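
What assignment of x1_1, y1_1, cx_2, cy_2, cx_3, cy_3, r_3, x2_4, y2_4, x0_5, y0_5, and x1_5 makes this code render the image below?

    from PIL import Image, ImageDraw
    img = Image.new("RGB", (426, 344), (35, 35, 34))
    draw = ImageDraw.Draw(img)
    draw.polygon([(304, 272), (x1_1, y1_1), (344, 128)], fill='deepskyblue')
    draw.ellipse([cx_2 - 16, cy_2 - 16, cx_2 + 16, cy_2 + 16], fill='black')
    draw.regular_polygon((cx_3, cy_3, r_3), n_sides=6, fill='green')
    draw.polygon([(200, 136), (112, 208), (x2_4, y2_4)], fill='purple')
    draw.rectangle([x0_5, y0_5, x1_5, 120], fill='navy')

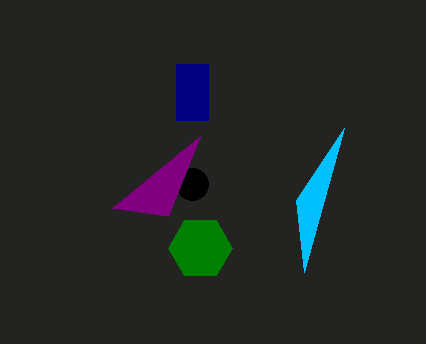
x1_1 = 296, y1_1 = 200, cx_2 = 192, cy_2 = 184, cx_3 = 200, cy_3 = 248, r_3 = 32, x2_4 = 168, y2_4 = 216, x0_5 = 176, y0_5 = 64, x1_5 = 208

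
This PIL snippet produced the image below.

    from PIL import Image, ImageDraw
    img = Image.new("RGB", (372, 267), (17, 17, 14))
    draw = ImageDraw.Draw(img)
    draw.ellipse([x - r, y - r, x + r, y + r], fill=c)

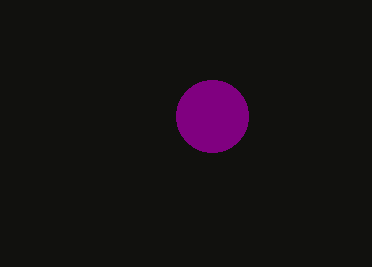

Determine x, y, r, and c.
x = 212; y = 116; r = 36; c = 'purple'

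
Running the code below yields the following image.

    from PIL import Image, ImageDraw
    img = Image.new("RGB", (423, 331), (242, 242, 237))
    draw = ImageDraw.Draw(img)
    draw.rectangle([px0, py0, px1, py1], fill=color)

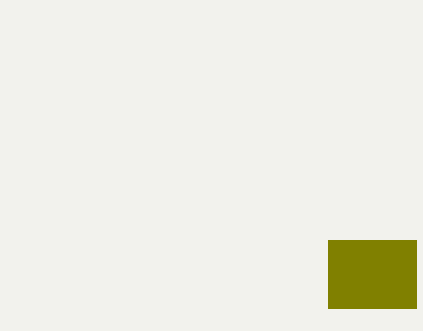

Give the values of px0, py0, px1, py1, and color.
px0 = 328; py0 = 240; px1 = 416; py1 = 308; color = 'olive'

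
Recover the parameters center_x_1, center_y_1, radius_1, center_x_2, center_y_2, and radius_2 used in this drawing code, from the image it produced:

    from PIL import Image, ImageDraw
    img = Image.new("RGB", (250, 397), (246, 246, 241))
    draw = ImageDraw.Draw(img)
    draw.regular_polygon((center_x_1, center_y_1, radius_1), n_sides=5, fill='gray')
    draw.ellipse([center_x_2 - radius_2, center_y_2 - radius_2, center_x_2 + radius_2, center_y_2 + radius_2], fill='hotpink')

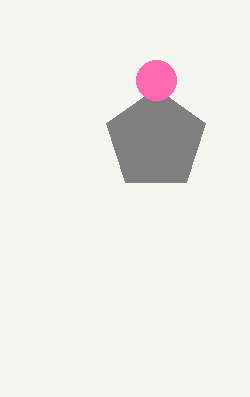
center_x_1 = 156; center_y_1 = 140; radius_1 = 52; center_x_2 = 156; center_y_2 = 80; radius_2 = 20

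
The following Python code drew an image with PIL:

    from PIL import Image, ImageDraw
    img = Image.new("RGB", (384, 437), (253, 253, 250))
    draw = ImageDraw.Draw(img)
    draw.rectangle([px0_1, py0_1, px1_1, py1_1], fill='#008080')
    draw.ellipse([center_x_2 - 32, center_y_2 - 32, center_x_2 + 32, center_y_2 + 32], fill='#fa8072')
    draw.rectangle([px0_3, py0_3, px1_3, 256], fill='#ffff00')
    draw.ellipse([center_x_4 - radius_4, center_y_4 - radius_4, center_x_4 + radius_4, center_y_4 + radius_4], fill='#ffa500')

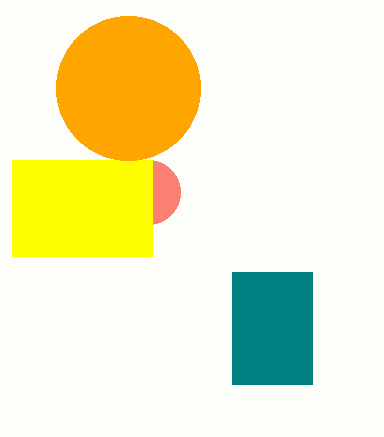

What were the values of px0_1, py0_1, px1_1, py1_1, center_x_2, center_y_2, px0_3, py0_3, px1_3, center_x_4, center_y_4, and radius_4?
px0_1 = 232, py0_1 = 272, px1_1 = 312, py1_1 = 384, center_x_2 = 148, center_y_2 = 192, px0_3 = 12, py0_3 = 160, px1_3 = 152, center_x_4 = 128, center_y_4 = 88, radius_4 = 72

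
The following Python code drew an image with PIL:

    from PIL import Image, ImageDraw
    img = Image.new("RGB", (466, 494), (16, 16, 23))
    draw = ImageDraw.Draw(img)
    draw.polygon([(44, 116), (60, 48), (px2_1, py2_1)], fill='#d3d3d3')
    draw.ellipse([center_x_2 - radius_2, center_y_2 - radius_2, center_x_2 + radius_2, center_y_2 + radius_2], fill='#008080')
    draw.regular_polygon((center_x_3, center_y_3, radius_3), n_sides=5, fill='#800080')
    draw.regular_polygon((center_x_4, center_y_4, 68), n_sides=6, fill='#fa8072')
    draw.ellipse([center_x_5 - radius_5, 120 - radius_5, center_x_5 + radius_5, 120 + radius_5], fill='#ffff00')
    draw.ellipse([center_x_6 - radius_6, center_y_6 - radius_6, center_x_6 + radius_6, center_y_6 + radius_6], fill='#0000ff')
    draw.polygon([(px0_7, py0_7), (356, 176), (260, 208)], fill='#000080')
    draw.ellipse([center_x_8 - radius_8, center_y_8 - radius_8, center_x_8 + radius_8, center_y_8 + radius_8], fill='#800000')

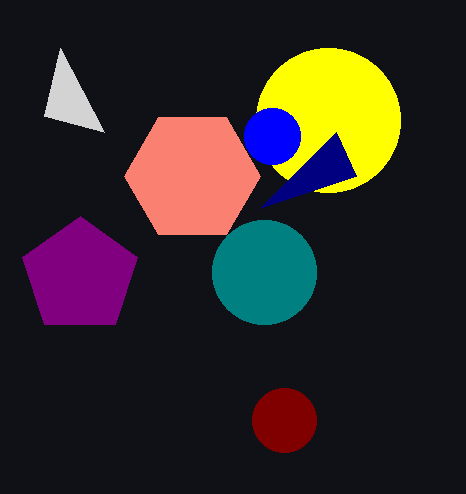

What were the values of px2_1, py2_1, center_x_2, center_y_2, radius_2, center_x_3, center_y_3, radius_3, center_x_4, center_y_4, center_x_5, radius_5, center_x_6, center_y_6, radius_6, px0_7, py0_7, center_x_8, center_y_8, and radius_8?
px2_1 = 104
py2_1 = 132
center_x_2 = 264
center_y_2 = 272
radius_2 = 52
center_x_3 = 80
center_y_3 = 276
radius_3 = 60
center_x_4 = 192
center_y_4 = 176
center_x_5 = 328
radius_5 = 72
center_x_6 = 272
center_y_6 = 136
radius_6 = 28
px0_7 = 336
py0_7 = 132
center_x_8 = 284
center_y_8 = 420
radius_8 = 32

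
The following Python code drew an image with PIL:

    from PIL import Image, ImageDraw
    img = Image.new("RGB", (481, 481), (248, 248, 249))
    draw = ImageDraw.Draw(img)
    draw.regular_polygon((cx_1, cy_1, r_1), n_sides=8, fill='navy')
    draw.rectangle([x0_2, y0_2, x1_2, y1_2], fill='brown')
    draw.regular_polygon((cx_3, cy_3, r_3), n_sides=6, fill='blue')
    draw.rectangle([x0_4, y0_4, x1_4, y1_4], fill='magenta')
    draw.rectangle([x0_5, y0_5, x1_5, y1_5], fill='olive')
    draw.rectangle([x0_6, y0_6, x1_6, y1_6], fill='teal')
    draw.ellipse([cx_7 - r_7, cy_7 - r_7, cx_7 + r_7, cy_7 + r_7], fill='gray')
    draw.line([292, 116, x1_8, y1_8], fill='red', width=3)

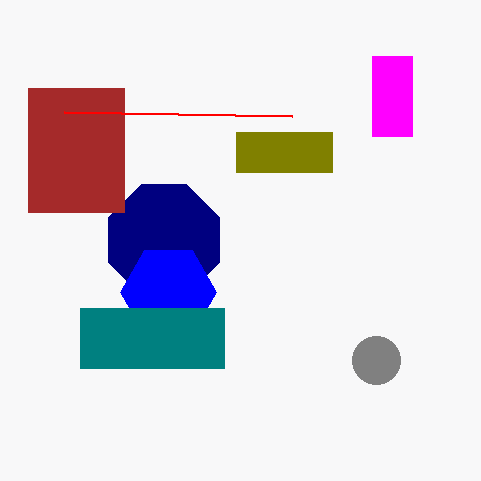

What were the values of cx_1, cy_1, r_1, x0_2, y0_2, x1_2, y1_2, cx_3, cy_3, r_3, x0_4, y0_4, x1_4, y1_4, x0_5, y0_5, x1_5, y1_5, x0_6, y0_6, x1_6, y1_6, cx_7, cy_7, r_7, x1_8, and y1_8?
cx_1 = 164
cy_1 = 240
r_1 = 60
x0_2 = 28
y0_2 = 88
x1_2 = 124
y1_2 = 212
cx_3 = 168
cy_3 = 292
r_3 = 48
x0_4 = 372
y0_4 = 56
x1_4 = 412
y1_4 = 136
x0_5 = 236
y0_5 = 132
x1_5 = 332
y1_5 = 172
x0_6 = 80
y0_6 = 308
x1_6 = 224
y1_6 = 368
cx_7 = 376
cy_7 = 360
r_7 = 24
x1_8 = 64
y1_8 = 112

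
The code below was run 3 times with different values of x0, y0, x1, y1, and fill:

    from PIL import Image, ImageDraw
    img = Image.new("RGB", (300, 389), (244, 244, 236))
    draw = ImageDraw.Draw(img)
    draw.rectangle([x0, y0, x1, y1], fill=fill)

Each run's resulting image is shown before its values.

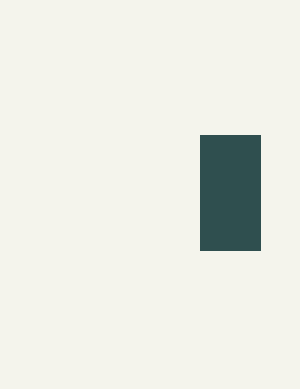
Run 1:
x0 = 200; y0 = 135; x1 = 260; y1 = 250; fill = 'darkslategray'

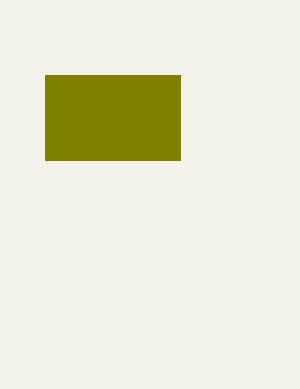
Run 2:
x0 = 45
y0 = 75
x1 = 180
y1 = 160
fill = 'olive'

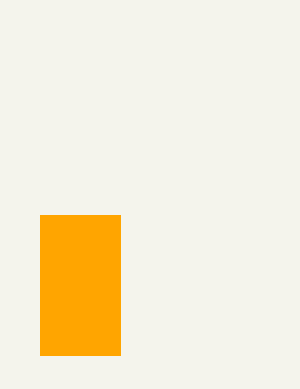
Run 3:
x0 = 40, y0 = 215, x1 = 120, y1 = 355, fill = 'orange'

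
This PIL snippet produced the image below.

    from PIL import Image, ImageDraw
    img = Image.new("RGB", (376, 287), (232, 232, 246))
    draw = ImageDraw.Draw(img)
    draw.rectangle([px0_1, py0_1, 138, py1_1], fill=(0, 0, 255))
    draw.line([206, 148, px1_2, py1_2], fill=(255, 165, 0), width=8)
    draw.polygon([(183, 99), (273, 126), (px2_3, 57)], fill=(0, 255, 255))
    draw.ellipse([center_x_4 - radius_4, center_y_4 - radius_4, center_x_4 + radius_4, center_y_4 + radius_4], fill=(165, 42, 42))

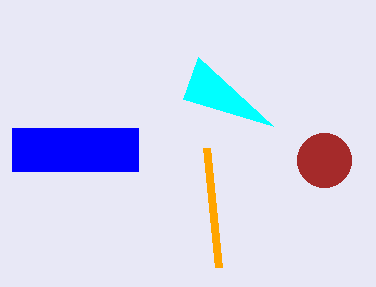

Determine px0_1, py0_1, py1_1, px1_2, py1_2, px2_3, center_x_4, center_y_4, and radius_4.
px0_1 = 12; py0_1 = 128; py1_1 = 171; px1_2 = 218; py1_2 = 267; px2_3 = 198; center_x_4 = 324; center_y_4 = 160; radius_4 = 27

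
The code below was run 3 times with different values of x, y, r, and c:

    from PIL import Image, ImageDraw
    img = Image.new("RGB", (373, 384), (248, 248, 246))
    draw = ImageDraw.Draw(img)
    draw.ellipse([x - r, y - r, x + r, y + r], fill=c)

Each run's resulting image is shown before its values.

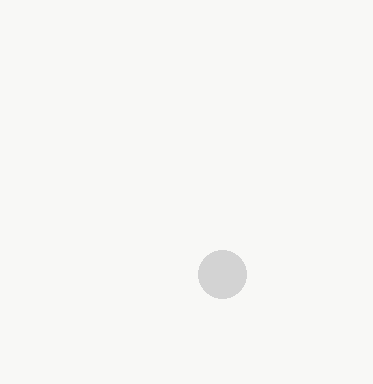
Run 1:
x = 222, y = 274, r = 24, c = 'lightgray'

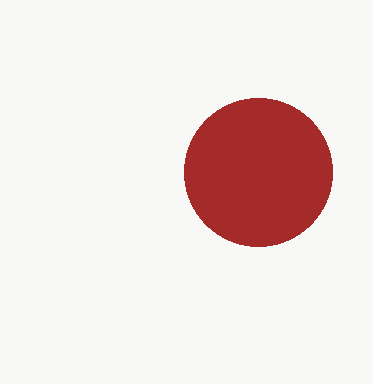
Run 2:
x = 258, y = 172, r = 74, c = 'brown'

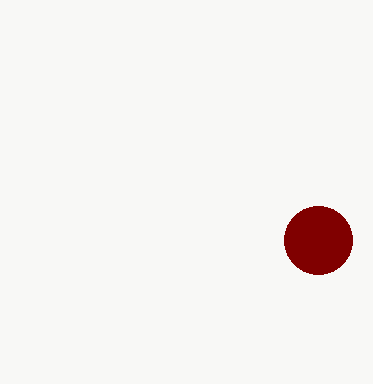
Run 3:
x = 318, y = 240, r = 34, c = 'maroon'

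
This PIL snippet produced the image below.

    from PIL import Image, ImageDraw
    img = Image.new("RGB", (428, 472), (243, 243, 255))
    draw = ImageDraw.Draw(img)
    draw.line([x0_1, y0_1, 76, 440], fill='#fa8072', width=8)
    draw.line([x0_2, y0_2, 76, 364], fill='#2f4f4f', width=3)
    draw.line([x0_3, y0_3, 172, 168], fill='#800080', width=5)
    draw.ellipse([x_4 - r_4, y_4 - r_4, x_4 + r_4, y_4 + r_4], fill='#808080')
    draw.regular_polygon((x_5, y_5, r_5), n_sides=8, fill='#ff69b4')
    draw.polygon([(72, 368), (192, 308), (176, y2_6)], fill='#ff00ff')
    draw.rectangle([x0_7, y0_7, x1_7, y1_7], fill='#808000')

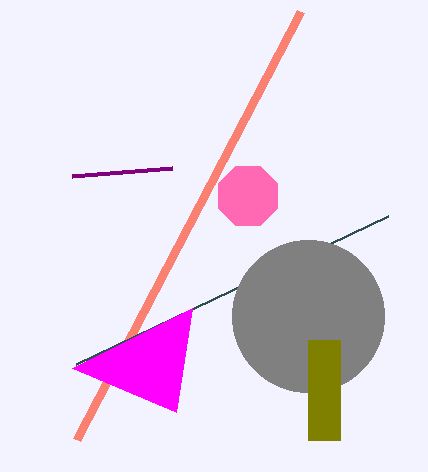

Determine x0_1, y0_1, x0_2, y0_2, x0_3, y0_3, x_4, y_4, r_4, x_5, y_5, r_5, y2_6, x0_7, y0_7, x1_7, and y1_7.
x0_1 = 300, y0_1 = 12, x0_2 = 388, y0_2 = 216, x0_3 = 72, y0_3 = 176, x_4 = 308, y_4 = 316, r_4 = 76, x_5 = 248, y_5 = 196, r_5 = 32, y2_6 = 412, x0_7 = 308, y0_7 = 340, x1_7 = 340, y1_7 = 440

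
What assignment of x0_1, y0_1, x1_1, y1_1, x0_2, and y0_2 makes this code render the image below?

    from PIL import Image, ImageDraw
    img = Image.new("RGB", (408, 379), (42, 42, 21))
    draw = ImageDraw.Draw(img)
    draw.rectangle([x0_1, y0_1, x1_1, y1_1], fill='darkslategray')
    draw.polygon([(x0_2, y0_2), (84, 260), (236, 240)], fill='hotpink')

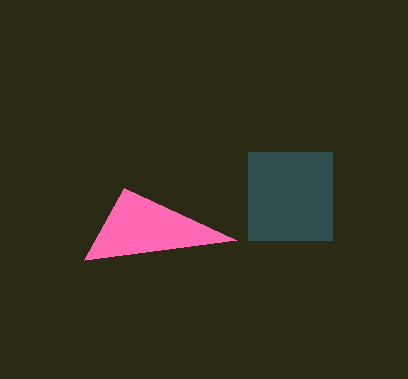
x0_1 = 248, y0_1 = 152, x1_1 = 332, y1_1 = 240, x0_2 = 124, y0_2 = 188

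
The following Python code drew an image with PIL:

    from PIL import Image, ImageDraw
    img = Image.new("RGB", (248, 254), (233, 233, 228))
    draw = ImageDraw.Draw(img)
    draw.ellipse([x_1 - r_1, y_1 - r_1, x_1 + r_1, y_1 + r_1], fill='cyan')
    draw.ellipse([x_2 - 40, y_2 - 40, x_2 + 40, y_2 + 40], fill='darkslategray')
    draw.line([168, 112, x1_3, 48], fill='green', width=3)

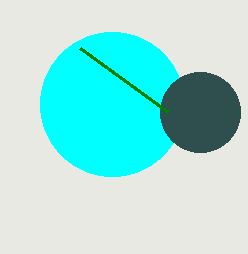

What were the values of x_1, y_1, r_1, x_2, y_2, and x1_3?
x_1 = 112; y_1 = 104; r_1 = 72; x_2 = 200; y_2 = 112; x1_3 = 80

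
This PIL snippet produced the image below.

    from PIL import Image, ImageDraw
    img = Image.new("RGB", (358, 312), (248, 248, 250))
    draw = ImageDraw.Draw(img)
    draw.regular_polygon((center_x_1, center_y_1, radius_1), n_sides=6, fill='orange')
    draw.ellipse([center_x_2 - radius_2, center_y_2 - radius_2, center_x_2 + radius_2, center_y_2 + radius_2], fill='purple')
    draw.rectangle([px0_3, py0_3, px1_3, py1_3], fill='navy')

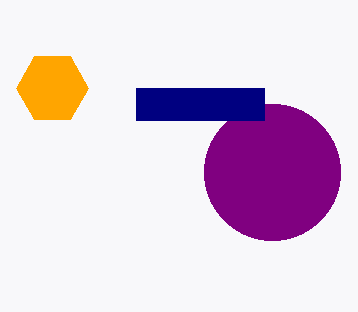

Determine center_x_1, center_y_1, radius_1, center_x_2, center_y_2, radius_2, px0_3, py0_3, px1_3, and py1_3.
center_x_1 = 52
center_y_1 = 88
radius_1 = 36
center_x_2 = 272
center_y_2 = 172
radius_2 = 68
px0_3 = 136
py0_3 = 88
px1_3 = 264
py1_3 = 120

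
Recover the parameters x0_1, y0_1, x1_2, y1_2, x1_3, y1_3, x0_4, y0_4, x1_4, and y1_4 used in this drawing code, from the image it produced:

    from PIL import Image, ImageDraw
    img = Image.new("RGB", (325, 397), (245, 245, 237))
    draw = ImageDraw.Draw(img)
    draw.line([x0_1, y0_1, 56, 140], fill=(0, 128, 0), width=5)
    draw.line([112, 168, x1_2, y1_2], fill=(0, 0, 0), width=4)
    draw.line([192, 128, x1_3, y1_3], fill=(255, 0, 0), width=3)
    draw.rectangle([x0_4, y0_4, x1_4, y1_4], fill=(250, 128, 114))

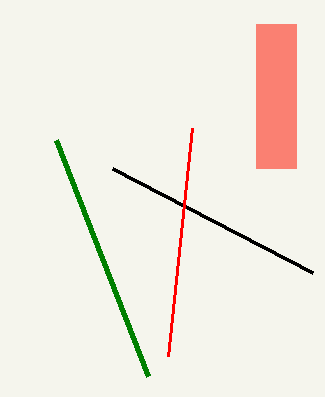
x0_1 = 148
y0_1 = 376
x1_2 = 312
y1_2 = 272
x1_3 = 168
y1_3 = 356
x0_4 = 256
y0_4 = 24
x1_4 = 296
y1_4 = 168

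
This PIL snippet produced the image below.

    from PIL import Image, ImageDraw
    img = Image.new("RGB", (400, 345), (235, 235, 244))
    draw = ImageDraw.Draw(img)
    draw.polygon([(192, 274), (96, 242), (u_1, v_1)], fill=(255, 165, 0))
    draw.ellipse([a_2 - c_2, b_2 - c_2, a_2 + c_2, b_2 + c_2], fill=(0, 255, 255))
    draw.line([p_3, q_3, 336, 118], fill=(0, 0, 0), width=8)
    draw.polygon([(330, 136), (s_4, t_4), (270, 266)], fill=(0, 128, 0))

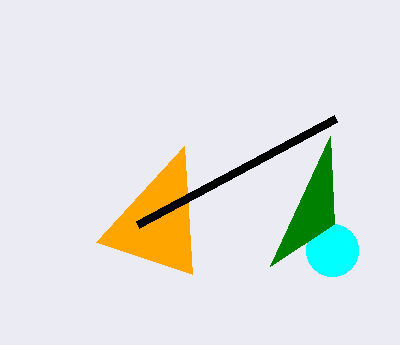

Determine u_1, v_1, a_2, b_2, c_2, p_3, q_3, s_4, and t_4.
u_1 = 184
v_1 = 146
a_2 = 332
b_2 = 250
c_2 = 26
p_3 = 138
q_3 = 224
s_4 = 334
t_4 = 224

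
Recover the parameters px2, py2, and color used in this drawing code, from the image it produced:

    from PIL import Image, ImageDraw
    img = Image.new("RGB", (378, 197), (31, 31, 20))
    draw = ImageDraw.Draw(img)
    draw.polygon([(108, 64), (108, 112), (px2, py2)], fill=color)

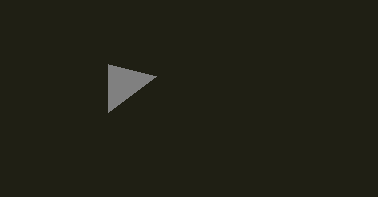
px2 = 156, py2 = 76, color = 'gray'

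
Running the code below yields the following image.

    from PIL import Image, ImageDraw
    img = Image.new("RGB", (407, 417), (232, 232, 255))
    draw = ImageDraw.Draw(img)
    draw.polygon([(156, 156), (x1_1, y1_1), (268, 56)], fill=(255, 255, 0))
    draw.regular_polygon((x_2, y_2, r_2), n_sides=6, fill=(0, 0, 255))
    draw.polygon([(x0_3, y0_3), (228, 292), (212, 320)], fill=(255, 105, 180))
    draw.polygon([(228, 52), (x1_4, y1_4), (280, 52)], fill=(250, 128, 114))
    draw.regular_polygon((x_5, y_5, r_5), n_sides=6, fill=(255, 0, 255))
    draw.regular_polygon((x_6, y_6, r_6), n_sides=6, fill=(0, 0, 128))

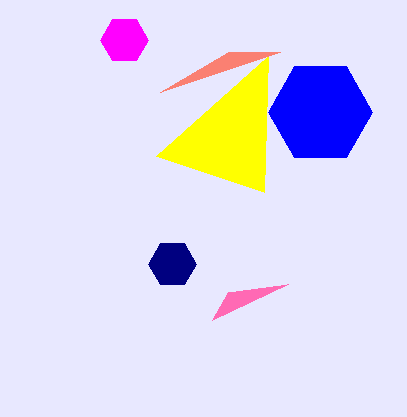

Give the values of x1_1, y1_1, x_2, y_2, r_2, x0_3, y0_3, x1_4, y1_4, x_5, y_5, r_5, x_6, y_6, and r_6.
x1_1 = 264; y1_1 = 192; x_2 = 320; y_2 = 112; r_2 = 52; x0_3 = 288; y0_3 = 284; x1_4 = 160; y1_4 = 92; x_5 = 124; y_5 = 40; r_5 = 24; x_6 = 172; y_6 = 264; r_6 = 24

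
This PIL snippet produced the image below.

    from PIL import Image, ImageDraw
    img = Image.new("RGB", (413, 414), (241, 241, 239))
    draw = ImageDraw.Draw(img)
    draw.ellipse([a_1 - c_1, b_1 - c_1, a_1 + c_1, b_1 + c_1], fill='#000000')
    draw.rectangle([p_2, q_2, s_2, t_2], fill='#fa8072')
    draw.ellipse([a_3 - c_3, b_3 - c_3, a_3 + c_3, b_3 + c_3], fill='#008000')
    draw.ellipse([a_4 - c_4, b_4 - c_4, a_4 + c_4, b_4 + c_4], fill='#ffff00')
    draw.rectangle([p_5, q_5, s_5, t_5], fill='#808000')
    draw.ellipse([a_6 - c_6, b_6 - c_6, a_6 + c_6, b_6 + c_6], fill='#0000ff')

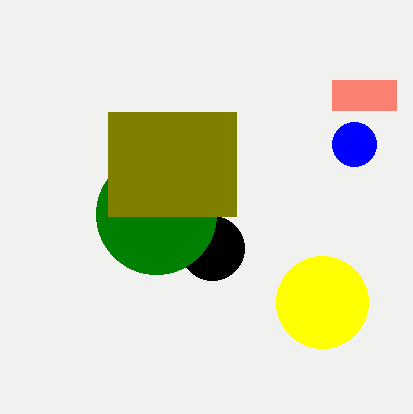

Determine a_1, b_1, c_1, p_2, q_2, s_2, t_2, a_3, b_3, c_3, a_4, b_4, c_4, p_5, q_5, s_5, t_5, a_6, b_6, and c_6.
a_1 = 212; b_1 = 248; c_1 = 32; p_2 = 332; q_2 = 80; s_2 = 396; t_2 = 110; a_3 = 156; b_3 = 214; c_3 = 60; a_4 = 322; b_4 = 302; c_4 = 46; p_5 = 108; q_5 = 112; s_5 = 236; t_5 = 216; a_6 = 354; b_6 = 144; c_6 = 22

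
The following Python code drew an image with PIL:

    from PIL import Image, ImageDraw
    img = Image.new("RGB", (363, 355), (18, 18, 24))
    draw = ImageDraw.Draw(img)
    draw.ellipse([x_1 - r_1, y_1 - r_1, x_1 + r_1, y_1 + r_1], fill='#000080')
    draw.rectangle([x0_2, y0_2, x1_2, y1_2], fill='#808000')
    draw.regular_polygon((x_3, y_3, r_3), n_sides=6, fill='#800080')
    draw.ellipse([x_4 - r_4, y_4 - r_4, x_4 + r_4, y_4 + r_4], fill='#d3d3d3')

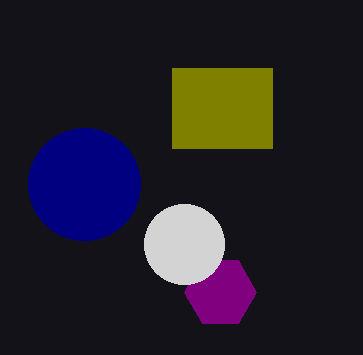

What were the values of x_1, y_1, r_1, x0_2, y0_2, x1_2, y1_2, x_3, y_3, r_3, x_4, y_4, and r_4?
x_1 = 84; y_1 = 184; r_1 = 56; x0_2 = 172; y0_2 = 68; x1_2 = 272; y1_2 = 148; x_3 = 220; y_3 = 292; r_3 = 36; x_4 = 184; y_4 = 244; r_4 = 40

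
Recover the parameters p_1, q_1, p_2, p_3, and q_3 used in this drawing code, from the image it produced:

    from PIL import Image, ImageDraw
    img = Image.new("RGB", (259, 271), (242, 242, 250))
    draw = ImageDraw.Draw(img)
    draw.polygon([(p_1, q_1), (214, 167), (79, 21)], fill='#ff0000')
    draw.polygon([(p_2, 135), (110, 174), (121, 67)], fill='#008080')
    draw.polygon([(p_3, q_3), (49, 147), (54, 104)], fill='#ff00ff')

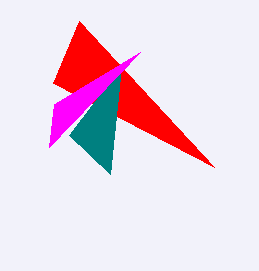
p_1 = 53, q_1 = 83, p_2 = 69, p_3 = 140, q_3 = 52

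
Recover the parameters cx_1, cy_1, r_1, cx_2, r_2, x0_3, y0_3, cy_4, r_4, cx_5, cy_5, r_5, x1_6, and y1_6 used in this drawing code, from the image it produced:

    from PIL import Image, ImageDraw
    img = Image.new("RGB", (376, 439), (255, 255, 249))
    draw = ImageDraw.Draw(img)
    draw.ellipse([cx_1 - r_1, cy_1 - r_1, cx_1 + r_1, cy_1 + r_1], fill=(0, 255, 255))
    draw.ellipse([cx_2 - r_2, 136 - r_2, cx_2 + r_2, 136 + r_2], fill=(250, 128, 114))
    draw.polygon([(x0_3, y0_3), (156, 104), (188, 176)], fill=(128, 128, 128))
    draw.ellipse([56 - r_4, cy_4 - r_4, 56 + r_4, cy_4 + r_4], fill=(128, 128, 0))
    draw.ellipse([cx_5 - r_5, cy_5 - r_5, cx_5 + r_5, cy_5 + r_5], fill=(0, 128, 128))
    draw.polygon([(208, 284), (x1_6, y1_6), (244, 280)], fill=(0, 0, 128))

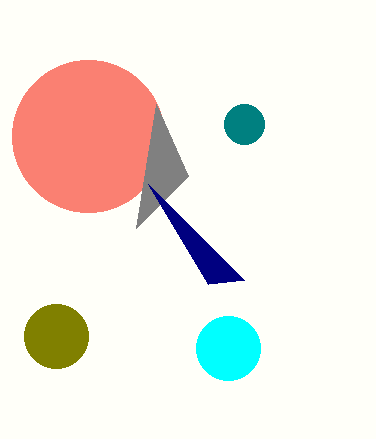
cx_1 = 228, cy_1 = 348, r_1 = 32, cx_2 = 88, r_2 = 76, x0_3 = 136, y0_3 = 228, cy_4 = 336, r_4 = 32, cx_5 = 244, cy_5 = 124, r_5 = 20, x1_6 = 148, y1_6 = 184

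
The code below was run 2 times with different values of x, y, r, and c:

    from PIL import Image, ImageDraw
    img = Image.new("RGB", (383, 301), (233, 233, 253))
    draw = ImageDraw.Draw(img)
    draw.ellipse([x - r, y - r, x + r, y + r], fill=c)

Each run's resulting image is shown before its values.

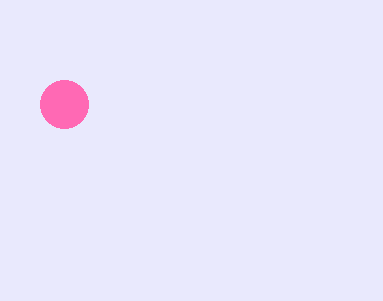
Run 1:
x = 64
y = 104
r = 24
c = 'hotpink'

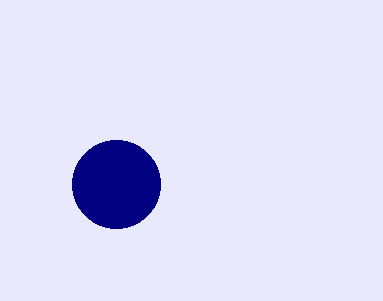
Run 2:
x = 116; y = 184; r = 44; c = 'navy'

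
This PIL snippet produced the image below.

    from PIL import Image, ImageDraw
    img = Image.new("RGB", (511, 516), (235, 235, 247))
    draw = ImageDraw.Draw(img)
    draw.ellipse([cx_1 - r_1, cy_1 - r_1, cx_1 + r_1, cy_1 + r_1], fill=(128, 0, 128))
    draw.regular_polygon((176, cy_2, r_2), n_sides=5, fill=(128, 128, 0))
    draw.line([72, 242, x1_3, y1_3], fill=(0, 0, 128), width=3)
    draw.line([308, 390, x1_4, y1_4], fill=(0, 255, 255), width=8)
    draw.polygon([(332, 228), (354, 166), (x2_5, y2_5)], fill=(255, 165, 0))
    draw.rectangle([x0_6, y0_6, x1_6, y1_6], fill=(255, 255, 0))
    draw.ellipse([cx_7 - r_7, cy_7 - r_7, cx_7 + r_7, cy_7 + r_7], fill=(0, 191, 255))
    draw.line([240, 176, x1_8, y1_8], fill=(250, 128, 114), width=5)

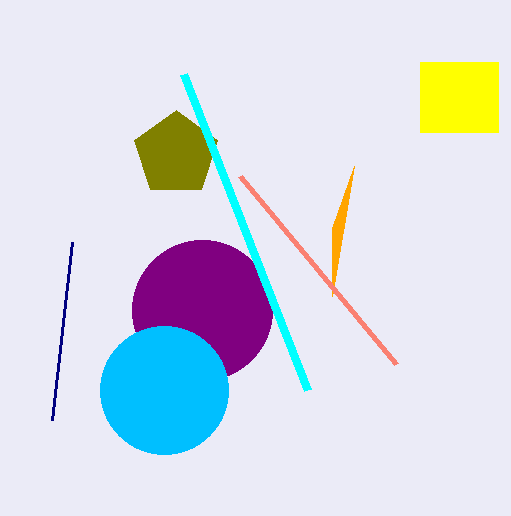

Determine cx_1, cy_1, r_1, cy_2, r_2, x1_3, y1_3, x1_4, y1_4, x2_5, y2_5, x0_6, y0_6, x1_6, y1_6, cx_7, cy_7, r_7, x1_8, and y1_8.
cx_1 = 202; cy_1 = 310; r_1 = 70; cy_2 = 154; r_2 = 44; x1_3 = 52; y1_3 = 420; x1_4 = 184; y1_4 = 74; x2_5 = 332; y2_5 = 296; x0_6 = 420; y0_6 = 62; x1_6 = 498; y1_6 = 132; cx_7 = 164; cy_7 = 390; r_7 = 64; x1_8 = 396; y1_8 = 364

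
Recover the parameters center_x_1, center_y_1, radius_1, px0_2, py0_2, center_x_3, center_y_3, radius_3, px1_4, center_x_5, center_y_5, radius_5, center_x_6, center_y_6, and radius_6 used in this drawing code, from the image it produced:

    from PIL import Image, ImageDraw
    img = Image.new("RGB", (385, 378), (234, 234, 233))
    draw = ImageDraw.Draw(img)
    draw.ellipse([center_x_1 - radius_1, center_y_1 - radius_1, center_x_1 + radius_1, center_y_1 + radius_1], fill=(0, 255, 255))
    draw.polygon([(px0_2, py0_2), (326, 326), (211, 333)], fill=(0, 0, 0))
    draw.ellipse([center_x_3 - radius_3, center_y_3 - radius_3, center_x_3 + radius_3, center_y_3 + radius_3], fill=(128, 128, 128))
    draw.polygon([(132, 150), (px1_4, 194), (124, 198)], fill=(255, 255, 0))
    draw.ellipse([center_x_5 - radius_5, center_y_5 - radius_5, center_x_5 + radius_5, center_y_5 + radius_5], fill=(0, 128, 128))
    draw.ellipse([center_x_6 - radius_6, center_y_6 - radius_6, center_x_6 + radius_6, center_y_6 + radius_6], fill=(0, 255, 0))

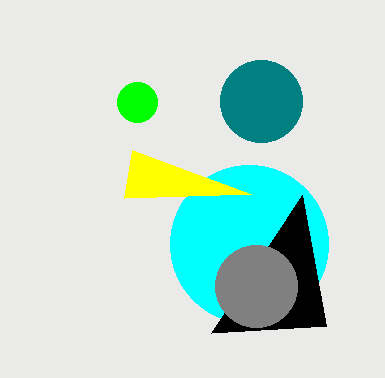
center_x_1 = 249, center_y_1 = 244, radius_1 = 79, px0_2 = 302, py0_2 = 195, center_x_3 = 256, center_y_3 = 286, radius_3 = 41, px1_4 = 251, center_x_5 = 261, center_y_5 = 101, radius_5 = 41, center_x_6 = 137, center_y_6 = 102, radius_6 = 20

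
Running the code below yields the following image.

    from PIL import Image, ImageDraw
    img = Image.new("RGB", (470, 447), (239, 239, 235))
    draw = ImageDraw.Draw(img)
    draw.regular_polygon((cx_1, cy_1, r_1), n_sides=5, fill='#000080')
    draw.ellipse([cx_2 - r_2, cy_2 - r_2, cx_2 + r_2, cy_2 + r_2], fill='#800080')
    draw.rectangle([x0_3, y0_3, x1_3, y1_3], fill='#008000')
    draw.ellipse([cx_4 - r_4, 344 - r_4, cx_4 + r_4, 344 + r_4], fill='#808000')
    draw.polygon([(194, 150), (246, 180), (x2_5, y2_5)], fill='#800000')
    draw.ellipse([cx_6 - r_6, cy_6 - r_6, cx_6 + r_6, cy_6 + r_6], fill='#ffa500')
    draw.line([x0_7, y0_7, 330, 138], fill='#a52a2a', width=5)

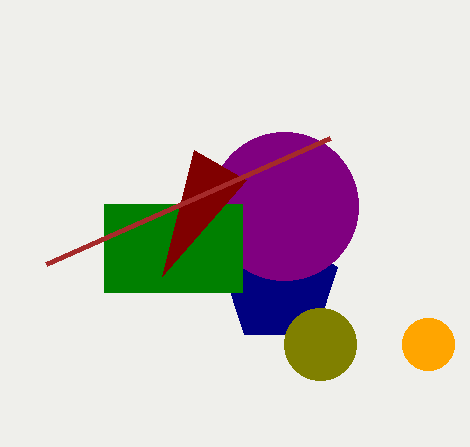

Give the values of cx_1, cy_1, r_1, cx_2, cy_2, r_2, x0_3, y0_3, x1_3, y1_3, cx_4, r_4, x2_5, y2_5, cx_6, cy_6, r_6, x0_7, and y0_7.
cx_1 = 280
cy_1 = 286
r_1 = 60
cx_2 = 284
cy_2 = 206
r_2 = 74
x0_3 = 104
y0_3 = 204
x1_3 = 242
y1_3 = 292
cx_4 = 320
r_4 = 36
x2_5 = 162
y2_5 = 276
cx_6 = 428
cy_6 = 344
r_6 = 26
x0_7 = 46
y0_7 = 264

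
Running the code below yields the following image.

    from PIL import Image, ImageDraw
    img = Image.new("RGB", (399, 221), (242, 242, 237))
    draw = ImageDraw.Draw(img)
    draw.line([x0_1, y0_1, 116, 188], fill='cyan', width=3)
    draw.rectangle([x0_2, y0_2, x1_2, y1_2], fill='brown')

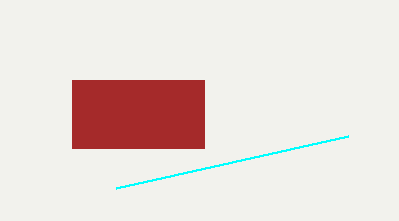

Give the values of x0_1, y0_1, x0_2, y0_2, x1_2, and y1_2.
x0_1 = 348; y0_1 = 136; x0_2 = 72; y0_2 = 80; x1_2 = 204; y1_2 = 148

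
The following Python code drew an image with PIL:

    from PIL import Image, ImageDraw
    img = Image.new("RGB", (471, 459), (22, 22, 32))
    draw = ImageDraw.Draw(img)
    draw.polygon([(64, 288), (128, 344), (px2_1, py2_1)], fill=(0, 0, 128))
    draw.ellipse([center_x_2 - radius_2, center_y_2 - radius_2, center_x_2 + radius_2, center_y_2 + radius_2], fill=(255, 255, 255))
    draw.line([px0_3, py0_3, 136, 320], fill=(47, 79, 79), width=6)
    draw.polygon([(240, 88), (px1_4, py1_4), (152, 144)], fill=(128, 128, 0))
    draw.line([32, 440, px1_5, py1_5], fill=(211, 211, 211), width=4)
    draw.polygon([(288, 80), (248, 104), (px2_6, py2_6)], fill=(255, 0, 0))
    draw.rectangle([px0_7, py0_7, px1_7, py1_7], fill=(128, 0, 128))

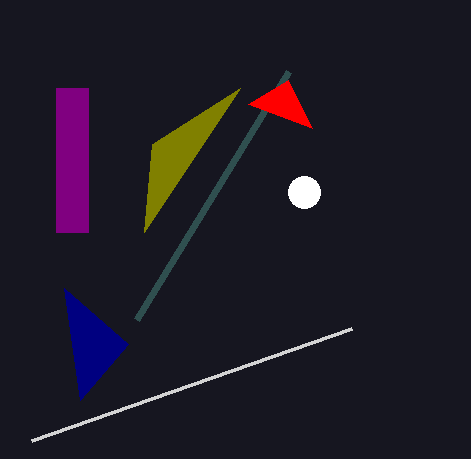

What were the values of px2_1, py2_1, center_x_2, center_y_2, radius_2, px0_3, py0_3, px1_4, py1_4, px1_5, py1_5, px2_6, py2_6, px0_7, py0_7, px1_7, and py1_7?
px2_1 = 80
py2_1 = 400
center_x_2 = 304
center_y_2 = 192
radius_2 = 16
px0_3 = 288
py0_3 = 72
px1_4 = 144
py1_4 = 232
px1_5 = 352
py1_5 = 328
px2_6 = 312
py2_6 = 128
px0_7 = 56
py0_7 = 88
px1_7 = 88
py1_7 = 232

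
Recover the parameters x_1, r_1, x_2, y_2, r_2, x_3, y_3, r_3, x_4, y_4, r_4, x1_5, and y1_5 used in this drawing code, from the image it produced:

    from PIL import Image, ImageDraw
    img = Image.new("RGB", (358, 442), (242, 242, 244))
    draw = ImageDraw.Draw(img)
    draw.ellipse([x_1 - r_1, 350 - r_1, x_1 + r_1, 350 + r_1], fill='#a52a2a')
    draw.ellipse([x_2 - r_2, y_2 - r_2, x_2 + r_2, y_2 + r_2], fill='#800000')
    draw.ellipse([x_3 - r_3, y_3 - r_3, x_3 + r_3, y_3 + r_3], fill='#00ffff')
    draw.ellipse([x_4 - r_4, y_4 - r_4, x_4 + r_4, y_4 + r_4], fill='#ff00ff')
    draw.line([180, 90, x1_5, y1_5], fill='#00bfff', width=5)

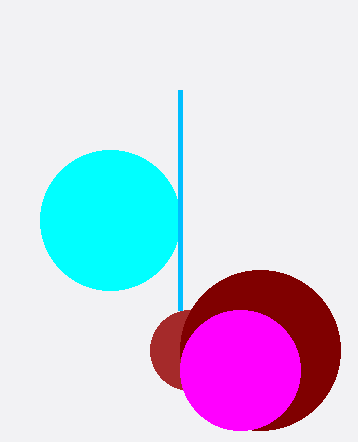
x_1 = 190, r_1 = 40, x_2 = 260, y_2 = 350, r_2 = 80, x_3 = 110, y_3 = 220, r_3 = 70, x_4 = 240, y_4 = 370, r_4 = 60, x1_5 = 180, y1_5 = 310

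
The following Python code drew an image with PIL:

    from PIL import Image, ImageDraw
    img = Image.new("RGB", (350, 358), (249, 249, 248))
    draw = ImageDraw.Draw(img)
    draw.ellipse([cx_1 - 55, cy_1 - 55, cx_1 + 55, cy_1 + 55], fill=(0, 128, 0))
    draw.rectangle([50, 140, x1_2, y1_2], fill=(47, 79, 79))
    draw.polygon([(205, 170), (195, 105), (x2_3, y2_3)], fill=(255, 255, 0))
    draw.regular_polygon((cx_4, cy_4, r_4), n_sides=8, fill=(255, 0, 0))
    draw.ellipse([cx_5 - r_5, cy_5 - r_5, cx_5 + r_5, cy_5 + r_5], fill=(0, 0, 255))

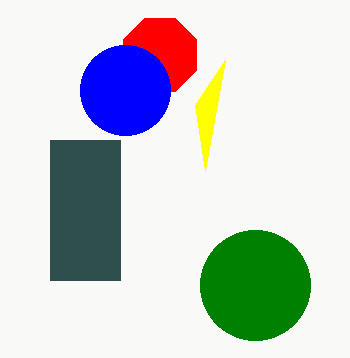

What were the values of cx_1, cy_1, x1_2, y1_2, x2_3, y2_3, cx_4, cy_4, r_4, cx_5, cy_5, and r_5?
cx_1 = 255; cy_1 = 285; x1_2 = 120; y1_2 = 280; x2_3 = 225; y2_3 = 60; cx_4 = 160; cy_4 = 55; r_4 = 40; cx_5 = 125; cy_5 = 90; r_5 = 45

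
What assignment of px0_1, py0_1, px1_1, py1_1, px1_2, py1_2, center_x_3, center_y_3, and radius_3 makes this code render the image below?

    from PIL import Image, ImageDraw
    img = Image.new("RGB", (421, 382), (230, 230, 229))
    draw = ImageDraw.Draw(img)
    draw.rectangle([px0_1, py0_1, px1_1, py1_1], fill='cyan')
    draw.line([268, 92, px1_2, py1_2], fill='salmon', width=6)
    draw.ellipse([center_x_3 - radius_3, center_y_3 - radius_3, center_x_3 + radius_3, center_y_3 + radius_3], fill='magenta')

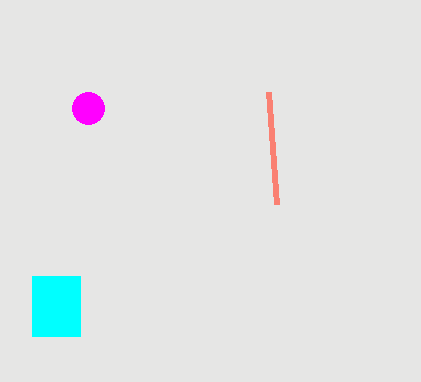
px0_1 = 32
py0_1 = 276
px1_1 = 80
py1_1 = 336
px1_2 = 276
py1_2 = 204
center_x_3 = 88
center_y_3 = 108
radius_3 = 16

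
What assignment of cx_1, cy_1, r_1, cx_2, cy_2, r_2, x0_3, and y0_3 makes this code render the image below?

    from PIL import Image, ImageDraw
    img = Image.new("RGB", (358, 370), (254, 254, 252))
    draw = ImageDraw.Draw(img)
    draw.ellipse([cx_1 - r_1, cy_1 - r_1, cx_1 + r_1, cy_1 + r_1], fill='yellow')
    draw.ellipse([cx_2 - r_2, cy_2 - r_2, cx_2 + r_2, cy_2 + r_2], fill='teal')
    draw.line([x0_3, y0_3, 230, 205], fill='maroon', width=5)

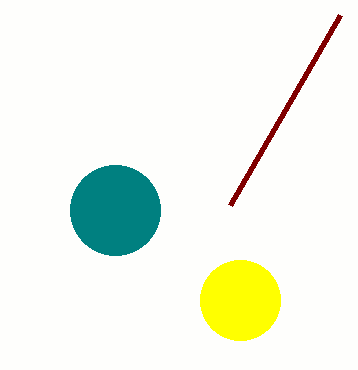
cx_1 = 240; cy_1 = 300; r_1 = 40; cx_2 = 115; cy_2 = 210; r_2 = 45; x0_3 = 340; y0_3 = 15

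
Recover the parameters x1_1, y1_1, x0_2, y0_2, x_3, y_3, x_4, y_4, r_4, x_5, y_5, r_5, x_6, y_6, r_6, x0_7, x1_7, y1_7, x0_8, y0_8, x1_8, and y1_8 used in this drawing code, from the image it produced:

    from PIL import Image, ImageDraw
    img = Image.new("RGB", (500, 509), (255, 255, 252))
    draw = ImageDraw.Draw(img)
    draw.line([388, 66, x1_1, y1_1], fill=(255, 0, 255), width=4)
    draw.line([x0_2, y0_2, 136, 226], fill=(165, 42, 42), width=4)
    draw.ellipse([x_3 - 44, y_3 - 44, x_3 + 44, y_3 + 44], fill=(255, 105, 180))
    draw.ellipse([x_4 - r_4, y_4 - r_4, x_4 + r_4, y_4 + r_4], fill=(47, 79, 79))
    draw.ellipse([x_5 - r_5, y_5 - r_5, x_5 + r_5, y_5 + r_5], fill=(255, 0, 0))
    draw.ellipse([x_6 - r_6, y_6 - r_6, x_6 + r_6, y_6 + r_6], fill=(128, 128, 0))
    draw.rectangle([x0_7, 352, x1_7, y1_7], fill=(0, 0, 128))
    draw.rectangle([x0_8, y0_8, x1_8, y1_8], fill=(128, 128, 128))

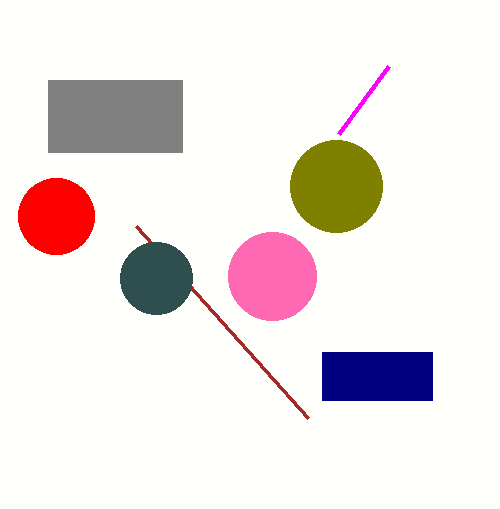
x1_1 = 338; y1_1 = 134; x0_2 = 308; y0_2 = 418; x_3 = 272; y_3 = 276; x_4 = 156; y_4 = 278; r_4 = 36; x_5 = 56; y_5 = 216; r_5 = 38; x_6 = 336; y_6 = 186; r_6 = 46; x0_7 = 322; x1_7 = 432; y1_7 = 400; x0_8 = 48; y0_8 = 80; x1_8 = 182; y1_8 = 152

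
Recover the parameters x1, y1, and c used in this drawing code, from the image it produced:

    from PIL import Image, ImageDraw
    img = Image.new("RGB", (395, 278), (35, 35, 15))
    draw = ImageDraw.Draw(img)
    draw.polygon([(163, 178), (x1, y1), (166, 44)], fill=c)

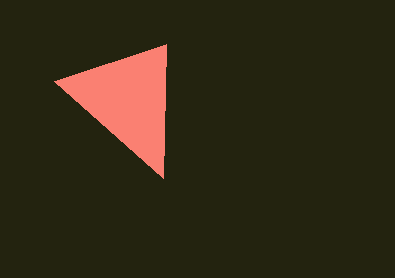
x1 = 54; y1 = 81; c = 'salmon'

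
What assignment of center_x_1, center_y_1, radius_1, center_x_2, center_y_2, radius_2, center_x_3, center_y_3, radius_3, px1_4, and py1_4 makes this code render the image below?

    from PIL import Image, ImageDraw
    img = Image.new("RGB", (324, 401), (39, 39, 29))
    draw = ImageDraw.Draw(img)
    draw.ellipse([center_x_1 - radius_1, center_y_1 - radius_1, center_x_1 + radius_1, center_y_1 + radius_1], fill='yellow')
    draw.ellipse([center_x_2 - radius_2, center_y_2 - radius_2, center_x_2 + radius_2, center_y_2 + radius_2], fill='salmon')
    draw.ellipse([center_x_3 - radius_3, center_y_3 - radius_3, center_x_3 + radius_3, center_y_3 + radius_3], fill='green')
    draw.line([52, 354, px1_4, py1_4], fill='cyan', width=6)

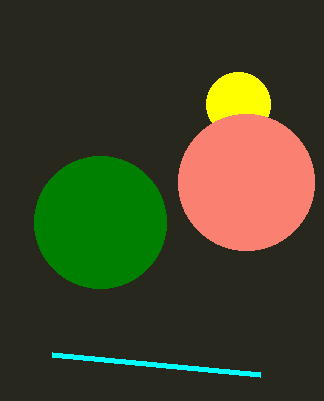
center_x_1 = 238
center_y_1 = 104
radius_1 = 32
center_x_2 = 246
center_y_2 = 182
radius_2 = 68
center_x_3 = 100
center_y_3 = 222
radius_3 = 66
px1_4 = 260
py1_4 = 374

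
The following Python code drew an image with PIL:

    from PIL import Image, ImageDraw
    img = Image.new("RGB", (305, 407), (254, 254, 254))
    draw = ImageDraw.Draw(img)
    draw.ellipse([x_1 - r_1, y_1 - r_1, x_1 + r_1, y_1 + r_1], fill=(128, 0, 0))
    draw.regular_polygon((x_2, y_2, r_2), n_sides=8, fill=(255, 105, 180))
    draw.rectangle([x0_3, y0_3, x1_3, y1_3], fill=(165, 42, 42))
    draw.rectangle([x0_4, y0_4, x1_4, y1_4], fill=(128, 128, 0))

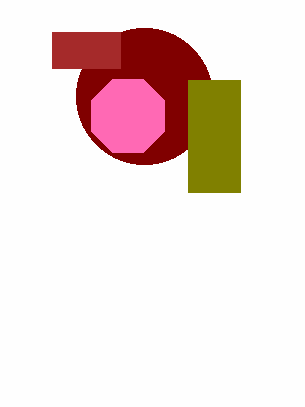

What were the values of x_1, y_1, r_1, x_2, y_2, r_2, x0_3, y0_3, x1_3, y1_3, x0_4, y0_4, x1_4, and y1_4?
x_1 = 144; y_1 = 96; r_1 = 68; x_2 = 128; y_2 = 116; r_2 = 40; x0_3 = 52; y0_3 = 32; x1_3 = 120; y1_3 = 68; x0_4 = 188; y0_4 = 80; x1_4 = 240; y1_4 = 192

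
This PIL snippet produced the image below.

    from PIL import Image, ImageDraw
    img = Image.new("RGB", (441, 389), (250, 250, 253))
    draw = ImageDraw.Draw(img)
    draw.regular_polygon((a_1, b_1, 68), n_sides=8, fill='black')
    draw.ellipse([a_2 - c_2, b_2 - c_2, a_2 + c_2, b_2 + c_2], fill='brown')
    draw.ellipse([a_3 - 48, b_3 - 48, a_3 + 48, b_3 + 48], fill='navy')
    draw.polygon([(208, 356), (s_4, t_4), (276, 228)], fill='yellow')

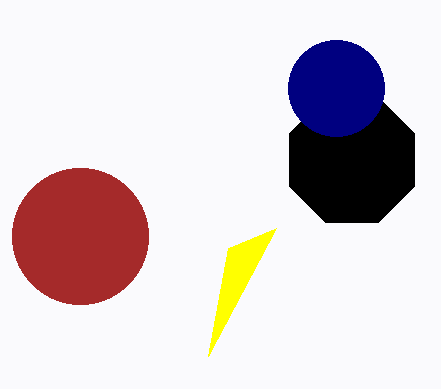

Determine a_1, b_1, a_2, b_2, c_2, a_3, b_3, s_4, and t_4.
a_1 = 352; b_1 = 160; a_2 = 80; b_2 = 236; c_2 = 68; a_3 = 336; b_3 = 88; s_4 = 228; t_4 = 248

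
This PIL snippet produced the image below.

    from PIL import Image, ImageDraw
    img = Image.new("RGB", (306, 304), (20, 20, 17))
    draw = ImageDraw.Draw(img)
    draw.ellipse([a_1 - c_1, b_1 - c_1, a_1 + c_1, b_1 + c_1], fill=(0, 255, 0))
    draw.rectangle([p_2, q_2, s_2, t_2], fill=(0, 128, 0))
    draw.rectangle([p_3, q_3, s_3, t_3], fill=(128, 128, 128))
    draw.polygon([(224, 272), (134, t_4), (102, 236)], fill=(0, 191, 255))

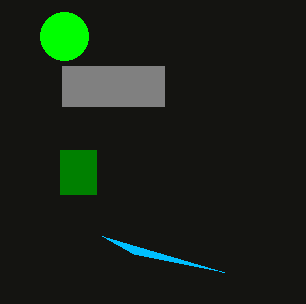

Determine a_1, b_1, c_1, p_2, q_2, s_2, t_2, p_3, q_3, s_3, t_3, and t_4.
a_1 = 64
b_1 = 36
c_1 = 24
p_2 = 60
q_2 = 150
s_2 = 96
t_2 = 194
p_3 = 62
q_3 = 66
s_3 = 164
t_3 = 106
t_4 = 254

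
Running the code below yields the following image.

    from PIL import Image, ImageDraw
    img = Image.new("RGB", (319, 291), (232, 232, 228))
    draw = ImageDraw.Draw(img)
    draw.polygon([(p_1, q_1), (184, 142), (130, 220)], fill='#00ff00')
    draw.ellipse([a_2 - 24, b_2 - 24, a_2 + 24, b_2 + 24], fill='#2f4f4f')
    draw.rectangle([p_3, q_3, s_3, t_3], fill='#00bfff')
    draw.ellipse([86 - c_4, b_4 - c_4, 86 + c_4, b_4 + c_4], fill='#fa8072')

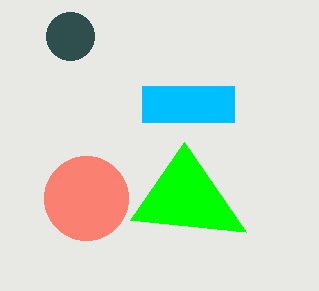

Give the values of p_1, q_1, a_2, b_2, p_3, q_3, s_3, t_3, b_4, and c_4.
p_1 = 246; q_1 = 232; a_2 = 70; b_2 = 36; p_3 = 142; q_3 = 86; s_3 = 234; t_3 = 122; b_4 = 198; c_4 = 42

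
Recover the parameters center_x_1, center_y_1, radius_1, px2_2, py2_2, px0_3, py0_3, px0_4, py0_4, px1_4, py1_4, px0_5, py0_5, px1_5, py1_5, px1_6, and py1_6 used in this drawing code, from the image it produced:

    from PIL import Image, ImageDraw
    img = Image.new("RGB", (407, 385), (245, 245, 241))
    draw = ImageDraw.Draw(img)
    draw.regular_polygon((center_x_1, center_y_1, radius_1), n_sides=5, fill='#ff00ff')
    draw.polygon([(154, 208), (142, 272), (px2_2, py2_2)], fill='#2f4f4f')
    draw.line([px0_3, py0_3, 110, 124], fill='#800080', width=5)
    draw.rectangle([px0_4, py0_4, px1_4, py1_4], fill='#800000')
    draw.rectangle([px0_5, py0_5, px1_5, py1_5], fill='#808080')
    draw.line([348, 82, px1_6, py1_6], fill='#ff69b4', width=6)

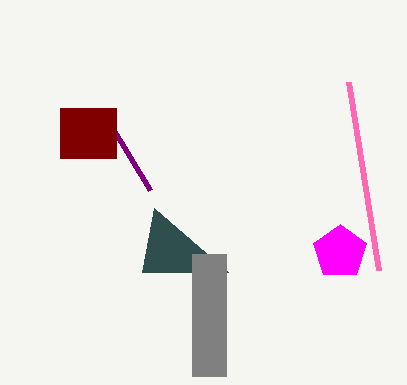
center_x_1 = 340
center_y_1 = 252
radius_1 = 28
px2_2 = 228
py2_2 = 272
px0_3 = 150
py0_3 = 190
px0_4 = 60
py0_4 = 108
px1_4 = 116
py1_4 = 158
px0_5 = 192
py0_5 = 254
px1_5 = 226
py1_5 = 376
px1_6 = 378
py1_6 = 270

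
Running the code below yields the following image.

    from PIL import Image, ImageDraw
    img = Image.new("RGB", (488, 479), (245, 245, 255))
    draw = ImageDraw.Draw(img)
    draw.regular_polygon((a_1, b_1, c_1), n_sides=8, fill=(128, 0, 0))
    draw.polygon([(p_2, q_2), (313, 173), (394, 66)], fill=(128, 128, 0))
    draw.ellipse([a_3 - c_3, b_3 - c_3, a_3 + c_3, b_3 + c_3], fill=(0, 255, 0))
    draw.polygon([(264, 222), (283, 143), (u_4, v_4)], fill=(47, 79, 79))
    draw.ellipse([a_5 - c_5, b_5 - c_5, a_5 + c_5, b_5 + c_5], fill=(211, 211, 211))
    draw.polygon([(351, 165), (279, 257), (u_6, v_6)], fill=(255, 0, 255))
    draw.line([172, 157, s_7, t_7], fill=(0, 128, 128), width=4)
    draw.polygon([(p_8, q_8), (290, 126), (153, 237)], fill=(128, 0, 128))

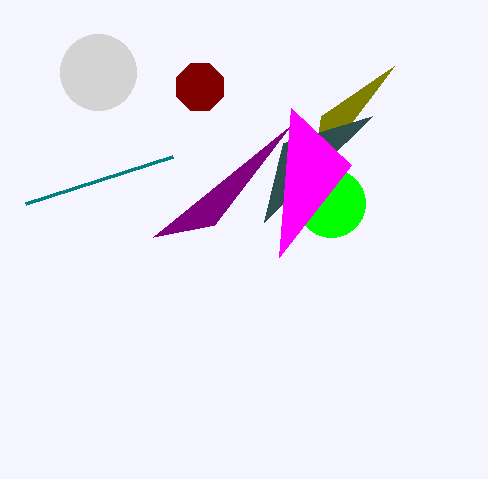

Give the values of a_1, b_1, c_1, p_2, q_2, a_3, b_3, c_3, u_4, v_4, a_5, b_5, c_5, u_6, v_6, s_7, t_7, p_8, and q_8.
a_1 = 200, b_1 = 87, c_1 = 25, p_2 = 321, q_2 = 116, a_3 = 331, b_3 = 203, c_3 = 34, u_4 = 372, v_4 = 116, a_5 = 98, b_5 = 72, c_5 = 38, u_6 = 291, v_6 = 108, s_7 = 25, t_7 = 204, p_8 = 214, q_8 = 225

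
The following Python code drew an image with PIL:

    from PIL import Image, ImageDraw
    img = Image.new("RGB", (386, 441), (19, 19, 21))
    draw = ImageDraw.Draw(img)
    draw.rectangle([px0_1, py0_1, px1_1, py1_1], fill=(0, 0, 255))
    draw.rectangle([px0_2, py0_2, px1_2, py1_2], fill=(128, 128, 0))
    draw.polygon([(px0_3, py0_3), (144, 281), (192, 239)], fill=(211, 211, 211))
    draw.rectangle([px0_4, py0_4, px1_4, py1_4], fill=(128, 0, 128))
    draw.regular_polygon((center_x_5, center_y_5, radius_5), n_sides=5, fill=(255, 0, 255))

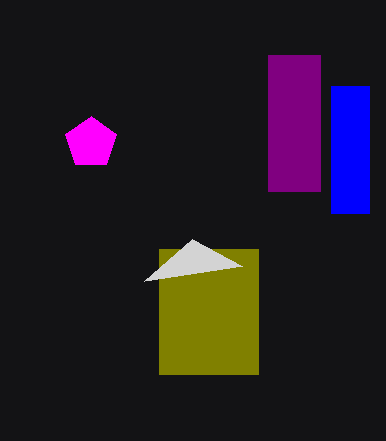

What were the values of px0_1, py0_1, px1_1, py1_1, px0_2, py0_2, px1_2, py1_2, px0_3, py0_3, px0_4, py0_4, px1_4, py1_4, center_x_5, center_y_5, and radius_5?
px0_1 = 331; py0_1 = 86; px1_1 = 369; py1_1 = 213; px0_2 = 159; py0_2 = 249; px1_2 = 258; py1_2 = 374; px0_3 = 242; py0_3 = 266; px0_4 = 268; py0_4 = 55; px1_4 = 320; py1_4 = 191; center_x_5 = 91; center_y_5 = 143; radius_5 = 27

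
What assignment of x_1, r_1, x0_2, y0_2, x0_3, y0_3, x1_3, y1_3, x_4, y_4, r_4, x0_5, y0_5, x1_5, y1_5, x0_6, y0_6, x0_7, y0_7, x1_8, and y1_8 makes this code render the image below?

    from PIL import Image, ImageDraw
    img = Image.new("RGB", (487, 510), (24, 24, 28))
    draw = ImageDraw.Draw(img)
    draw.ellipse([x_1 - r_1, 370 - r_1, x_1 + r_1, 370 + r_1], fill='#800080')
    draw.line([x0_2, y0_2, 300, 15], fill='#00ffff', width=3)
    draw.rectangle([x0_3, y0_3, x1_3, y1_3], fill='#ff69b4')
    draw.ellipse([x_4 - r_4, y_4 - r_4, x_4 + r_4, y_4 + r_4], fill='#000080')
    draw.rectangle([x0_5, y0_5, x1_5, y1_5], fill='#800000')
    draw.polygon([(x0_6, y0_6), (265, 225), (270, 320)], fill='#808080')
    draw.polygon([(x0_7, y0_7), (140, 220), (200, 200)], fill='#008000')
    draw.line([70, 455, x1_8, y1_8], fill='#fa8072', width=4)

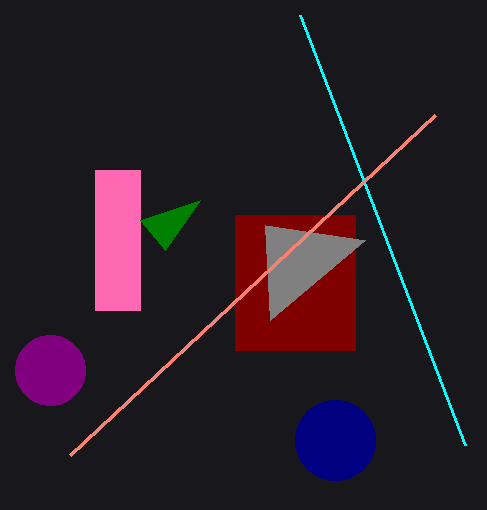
x_1 = 50
r_1 = 35
x0_2 = 465
y0_2 = 445
x0_3 = 95
y0_3 = 170
x1_3 = 140
y1_3 = 310
x_4 = 335
y_4 = 440
r_4 = 40
x0_5 = 235
y0_5 = 215
x1_5 = 355
y1_5 = 350
x0_6 = 365
y0_6 = 240
x0_7 = 165
y0_7 = 250
x1_8 = 435
y1_8 = 115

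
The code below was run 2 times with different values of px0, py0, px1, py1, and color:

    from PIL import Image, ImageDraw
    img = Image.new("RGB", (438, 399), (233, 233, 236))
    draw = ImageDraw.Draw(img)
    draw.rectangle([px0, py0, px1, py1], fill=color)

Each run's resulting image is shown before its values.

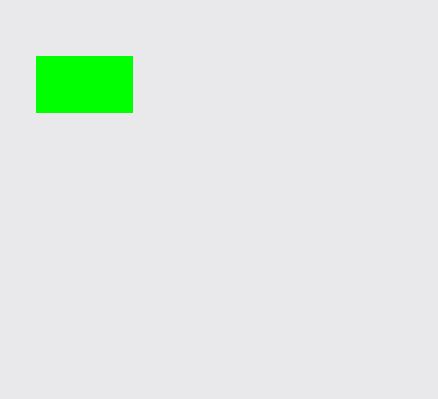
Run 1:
px0 = 36; py0 = 56; px1 = 132; py1 = 112; color = 'lime'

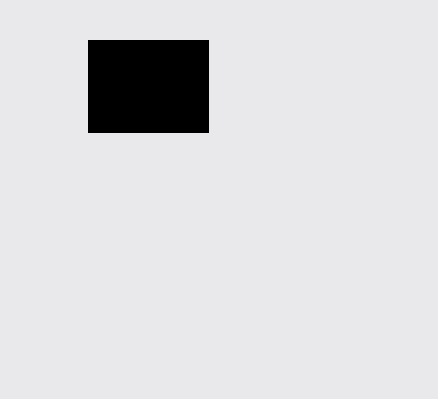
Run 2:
px0 = 88, py0 = 40, px1 = 208, py1 = 132, color = 'black'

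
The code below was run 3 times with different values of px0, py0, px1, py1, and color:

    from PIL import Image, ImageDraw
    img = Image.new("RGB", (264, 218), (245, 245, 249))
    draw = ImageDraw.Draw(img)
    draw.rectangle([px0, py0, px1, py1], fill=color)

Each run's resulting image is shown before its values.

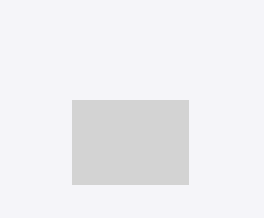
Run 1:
px0 = 72
py0 = 100
px1 = 188
py1 = 184
color = 'lightgray'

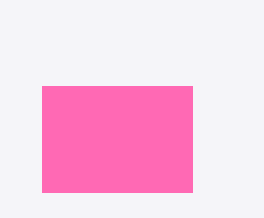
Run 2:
px0 = 42, py0 = 86, px1 = 192, py1 = 192, color = 'hotpink'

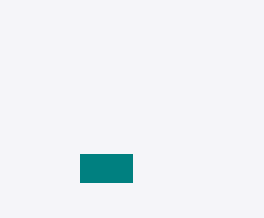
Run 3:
px0 = 80
py0 = 154
px1 = 132
py1 = 182
color = 'teal'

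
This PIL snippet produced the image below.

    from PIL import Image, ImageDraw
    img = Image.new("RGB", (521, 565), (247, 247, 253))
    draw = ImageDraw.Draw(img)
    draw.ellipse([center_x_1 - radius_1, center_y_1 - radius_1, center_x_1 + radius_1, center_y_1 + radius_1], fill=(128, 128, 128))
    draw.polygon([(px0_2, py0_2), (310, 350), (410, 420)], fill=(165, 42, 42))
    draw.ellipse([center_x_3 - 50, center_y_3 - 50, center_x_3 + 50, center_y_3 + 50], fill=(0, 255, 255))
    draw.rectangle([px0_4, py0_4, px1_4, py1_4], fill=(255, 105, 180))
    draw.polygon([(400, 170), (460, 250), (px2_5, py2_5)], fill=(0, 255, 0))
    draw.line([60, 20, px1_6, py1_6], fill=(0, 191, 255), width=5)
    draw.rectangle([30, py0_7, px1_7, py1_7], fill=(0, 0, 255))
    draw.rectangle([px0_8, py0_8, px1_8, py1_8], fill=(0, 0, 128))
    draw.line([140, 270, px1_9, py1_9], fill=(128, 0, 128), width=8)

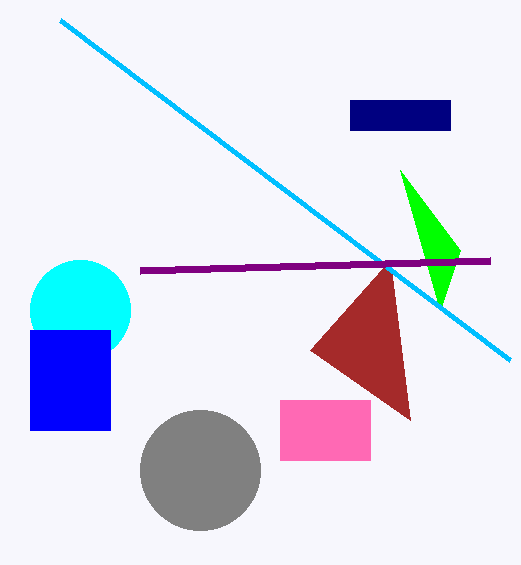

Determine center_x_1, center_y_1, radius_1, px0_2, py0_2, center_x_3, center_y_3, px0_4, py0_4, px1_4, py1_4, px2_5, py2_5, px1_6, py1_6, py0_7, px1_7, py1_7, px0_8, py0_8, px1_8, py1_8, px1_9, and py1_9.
center_x_1 = 200
center_y_1 = 470
radius_1 = 60
px0_2 = 390
py0_2 = 260
center_x_3 = 80
center_y_3 = 310
px0_4 = 280
py0_4 = 400
px1_4 = 370
py1_4 = 460
px2_5 = 440
py2_5 = 310
px1_6 = 510
py1_6 = 360
py0_7 = 330
px1_7 = 110
py1_7 = 430
px0_8 = 350
py0_8 = 100
px1_8 = 450
py1_8 = 130
px1_9 = 490
py1_9 = 260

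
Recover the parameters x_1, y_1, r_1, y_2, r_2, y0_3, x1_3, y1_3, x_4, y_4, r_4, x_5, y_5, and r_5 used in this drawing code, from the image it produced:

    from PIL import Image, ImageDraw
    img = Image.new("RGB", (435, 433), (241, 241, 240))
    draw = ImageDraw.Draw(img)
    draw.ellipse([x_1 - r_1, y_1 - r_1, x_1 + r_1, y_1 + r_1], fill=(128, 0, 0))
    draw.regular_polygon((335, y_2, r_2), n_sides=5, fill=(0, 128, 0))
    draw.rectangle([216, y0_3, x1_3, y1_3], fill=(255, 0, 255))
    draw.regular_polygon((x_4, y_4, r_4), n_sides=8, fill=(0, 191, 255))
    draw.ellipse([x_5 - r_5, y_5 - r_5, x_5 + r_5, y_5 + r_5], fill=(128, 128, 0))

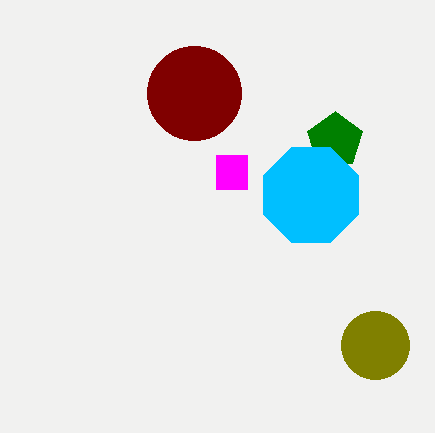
x_1 = 194, y_1 = 93, r_1 = 47, y_2 = 140, r_2 = 29, y0_3 = 155, x1_3 = 247, y1_3 = 189, x_4 = 311, y_4 = 195, r_4 = 51, x_5 = 375, y_5 = 345, r_5 = 34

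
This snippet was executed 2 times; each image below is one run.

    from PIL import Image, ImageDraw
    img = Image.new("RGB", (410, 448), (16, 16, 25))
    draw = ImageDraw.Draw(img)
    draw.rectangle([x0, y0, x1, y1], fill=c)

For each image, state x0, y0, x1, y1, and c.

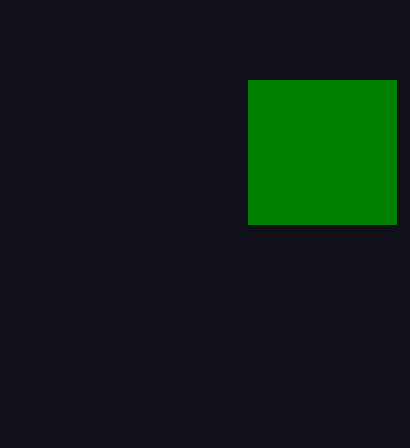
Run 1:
x0 = 248; y0 = 80; x1 = 396; y1 = 224; c = 'green'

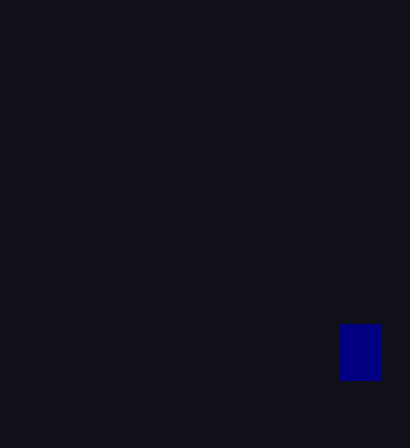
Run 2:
x0 = 340
y0 = 324
x1 = 380
y1 = 380
c = 'navy'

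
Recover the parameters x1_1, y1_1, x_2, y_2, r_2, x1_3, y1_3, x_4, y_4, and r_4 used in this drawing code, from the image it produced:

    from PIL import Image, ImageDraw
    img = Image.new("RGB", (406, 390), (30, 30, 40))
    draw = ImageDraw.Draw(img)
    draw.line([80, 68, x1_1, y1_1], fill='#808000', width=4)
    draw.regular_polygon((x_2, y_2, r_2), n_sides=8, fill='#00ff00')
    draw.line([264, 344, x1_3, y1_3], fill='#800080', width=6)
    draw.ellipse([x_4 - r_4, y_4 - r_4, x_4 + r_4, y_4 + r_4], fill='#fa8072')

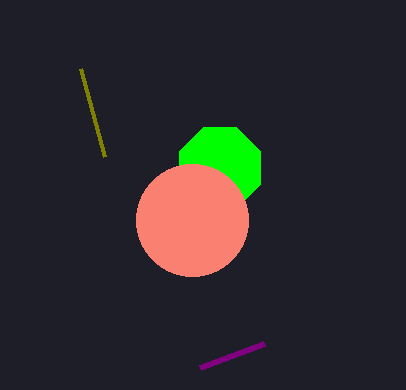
x1_1 = 104
y1_1 = 156
x_2 = 220
y_2 = 168
r_2 = 44
x1_3 = 200
y1_3 = 368
x_4 = 192
y_4 = 220
r_4 = 56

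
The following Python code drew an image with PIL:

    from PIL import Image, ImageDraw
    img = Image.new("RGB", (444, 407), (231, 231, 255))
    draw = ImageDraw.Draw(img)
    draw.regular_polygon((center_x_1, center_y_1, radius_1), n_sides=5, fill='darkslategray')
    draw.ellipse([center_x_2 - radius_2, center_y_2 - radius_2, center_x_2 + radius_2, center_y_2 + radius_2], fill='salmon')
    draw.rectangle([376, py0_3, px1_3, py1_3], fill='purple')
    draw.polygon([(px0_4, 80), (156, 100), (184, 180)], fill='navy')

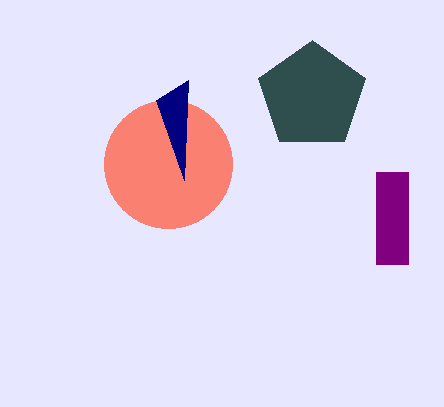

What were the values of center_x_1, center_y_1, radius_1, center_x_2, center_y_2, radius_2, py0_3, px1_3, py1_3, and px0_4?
center_x_1 = 312, center_y_1 = 96, radius_1 = 56, center_x_2 = 168, center_y_2 = 164, radius_2 = 64, py0_3 = 172, px1_3 = 408, py1_3 = 264, px0_4 = 188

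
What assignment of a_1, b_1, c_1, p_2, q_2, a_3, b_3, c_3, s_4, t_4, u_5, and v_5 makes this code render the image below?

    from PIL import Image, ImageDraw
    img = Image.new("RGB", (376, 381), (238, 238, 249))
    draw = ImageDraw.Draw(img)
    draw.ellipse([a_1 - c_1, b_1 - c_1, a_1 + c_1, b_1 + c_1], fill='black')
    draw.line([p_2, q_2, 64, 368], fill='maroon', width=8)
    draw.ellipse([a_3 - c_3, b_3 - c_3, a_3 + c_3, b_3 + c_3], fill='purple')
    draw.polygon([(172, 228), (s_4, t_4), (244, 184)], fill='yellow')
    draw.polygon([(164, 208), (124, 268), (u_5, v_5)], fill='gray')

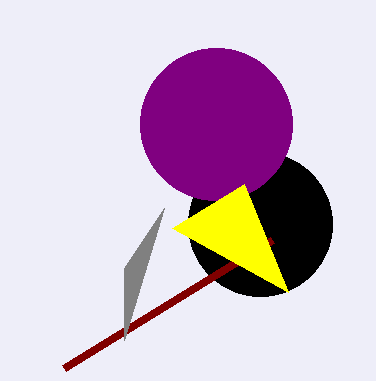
a_1 = 260; b_1 = 224; c_1 = 72; p_2 = 272; q_2 = 240; a_3 = 216; b_3 = 124; c_3 = 76; s_4 = 288; t_4 = 292; u_5 = 124; v_5 = 340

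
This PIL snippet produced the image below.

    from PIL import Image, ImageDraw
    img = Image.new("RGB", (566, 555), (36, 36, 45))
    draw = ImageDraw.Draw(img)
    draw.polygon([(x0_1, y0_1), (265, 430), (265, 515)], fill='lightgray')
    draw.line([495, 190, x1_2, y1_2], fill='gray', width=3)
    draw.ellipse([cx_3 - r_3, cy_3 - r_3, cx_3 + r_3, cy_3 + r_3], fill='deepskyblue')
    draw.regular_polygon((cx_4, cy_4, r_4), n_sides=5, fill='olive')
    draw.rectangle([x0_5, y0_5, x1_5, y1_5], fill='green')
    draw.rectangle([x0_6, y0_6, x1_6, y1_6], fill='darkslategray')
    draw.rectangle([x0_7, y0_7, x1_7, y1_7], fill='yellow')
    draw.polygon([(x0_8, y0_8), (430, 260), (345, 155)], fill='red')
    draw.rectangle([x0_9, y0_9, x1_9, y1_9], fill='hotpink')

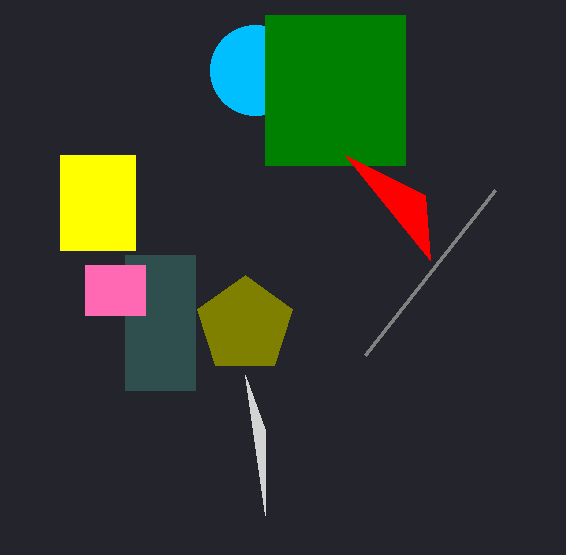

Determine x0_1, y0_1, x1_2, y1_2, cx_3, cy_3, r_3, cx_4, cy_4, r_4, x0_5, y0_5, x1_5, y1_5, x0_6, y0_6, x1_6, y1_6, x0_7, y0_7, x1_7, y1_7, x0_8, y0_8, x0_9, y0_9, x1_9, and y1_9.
x0_1 = 245; y0_1 = 375; x1_2 = 365; y1_2 = 355; cx_3 = 255; cy_3 = 70; r_3 = 45; cx_4 = 245; cy_4 = 325; r_4 = 50; x0_5 = 265; y0_5 = 15; x1_5 = 405; y1_5 = 165; x0_6 = 125; y0_6 = 255; x1_6 = 195; y1_6 = 390; x0_7 = 60; y0_7 = 155; x1_7 = 135; y1_7 = 250; x0_8 = 425; y0_8 = 195; x0_9 = 85; y0_9 = 265; x1_9 = 145; y1_9 = 315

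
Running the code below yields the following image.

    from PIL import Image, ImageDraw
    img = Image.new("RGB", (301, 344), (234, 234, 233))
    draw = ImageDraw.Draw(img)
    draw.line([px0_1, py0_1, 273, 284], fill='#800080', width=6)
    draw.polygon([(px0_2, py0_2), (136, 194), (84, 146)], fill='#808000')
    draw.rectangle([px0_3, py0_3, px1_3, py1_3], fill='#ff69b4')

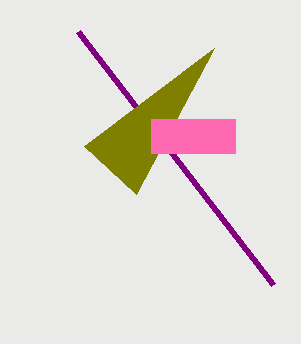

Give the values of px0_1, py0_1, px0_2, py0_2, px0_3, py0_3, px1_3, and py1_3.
px0_1 = 78, py0_1 = 31, px0_2 = 214, py0_2 = 48, px0_3 = 151, py0_3 = 119, px1_3 = 235, py1_3 = 153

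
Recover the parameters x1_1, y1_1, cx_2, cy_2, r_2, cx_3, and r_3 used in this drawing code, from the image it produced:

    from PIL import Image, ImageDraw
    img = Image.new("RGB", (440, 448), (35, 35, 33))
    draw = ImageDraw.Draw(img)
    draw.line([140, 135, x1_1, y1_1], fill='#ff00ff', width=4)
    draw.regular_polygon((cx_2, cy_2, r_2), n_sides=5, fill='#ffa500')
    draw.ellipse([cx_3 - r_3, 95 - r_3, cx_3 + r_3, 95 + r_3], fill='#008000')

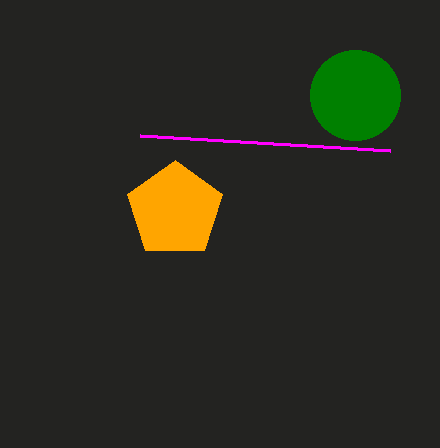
x1_1 = 390, y1_1 = 150, cx_2 = 175, cy_2 = 210, r_2 = 50, cx_3 = 355, r_3 = 45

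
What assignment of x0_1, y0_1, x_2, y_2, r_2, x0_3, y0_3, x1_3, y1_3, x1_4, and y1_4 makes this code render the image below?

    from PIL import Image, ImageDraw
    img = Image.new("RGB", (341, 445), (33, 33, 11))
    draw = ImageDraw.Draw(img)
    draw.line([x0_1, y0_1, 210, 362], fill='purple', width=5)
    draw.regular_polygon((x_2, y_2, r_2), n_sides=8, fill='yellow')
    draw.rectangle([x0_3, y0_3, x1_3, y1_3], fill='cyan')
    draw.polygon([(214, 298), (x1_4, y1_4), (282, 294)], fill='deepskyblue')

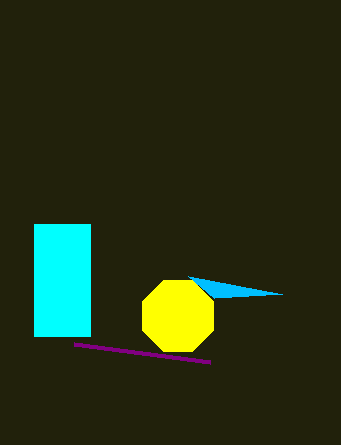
x0_1 = 74; y0_1 = 344; x_2 = 178; y_2 = 316; r_2 = 38; x0_3 = 34; y0_3 = 224; x1_3 = 90; y1_3 = 336; x1_4 = 188; y1_4 = 276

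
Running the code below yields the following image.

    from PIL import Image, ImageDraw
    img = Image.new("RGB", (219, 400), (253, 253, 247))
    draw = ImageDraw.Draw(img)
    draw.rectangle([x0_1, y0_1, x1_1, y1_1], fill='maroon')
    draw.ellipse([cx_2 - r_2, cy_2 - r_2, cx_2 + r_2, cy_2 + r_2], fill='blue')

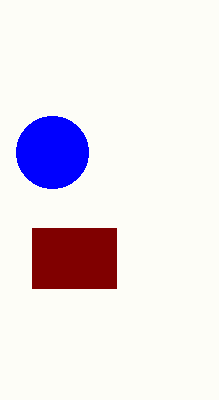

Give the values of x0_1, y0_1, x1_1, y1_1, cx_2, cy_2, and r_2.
x0_1 = 32; y0_1 = 228; x1_1 = 116; y1_1 = 288; cx_2 = 52; cy_2 = 152; r_2 = 36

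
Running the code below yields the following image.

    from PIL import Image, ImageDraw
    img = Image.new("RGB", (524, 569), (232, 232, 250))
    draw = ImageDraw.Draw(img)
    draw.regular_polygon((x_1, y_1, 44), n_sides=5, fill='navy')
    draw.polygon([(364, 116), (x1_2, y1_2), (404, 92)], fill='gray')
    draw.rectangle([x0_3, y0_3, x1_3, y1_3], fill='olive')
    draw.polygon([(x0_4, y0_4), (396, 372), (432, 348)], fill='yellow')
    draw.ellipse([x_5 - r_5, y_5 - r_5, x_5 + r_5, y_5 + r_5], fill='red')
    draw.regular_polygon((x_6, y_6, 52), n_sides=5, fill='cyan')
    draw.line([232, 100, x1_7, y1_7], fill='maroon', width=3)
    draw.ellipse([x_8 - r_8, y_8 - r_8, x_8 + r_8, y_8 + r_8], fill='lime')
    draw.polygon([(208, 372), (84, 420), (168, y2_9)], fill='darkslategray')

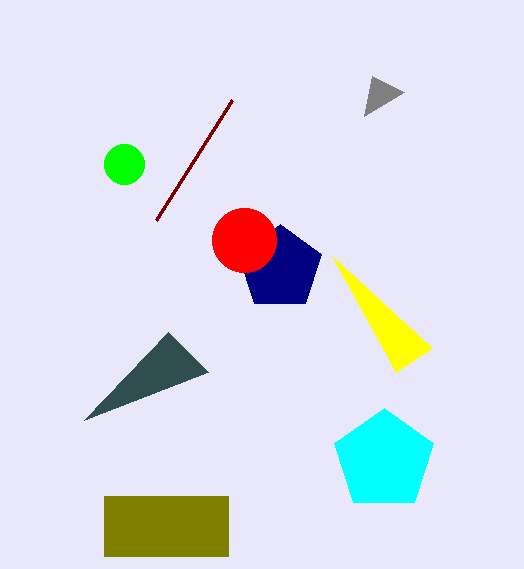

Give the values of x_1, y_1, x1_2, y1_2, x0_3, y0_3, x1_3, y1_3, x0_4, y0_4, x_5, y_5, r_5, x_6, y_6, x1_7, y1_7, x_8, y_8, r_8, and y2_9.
x_1 = 280
y_1 = 268
x1_2 = 372
y1_2 = 76
x0_3 = 104
y0_3 = 496
x1_3 = 228
y1_3 = 556
x0_4 = 332
y0_4 = 256
x_5 = 244
y_5 = 240
r_5 = 32
x_6 = 384
y_6 = 460
x1_7 = 156
y1_7 = 220
x_8 = 124
y_8 = 164
r_8 = 20
y2_9 = 332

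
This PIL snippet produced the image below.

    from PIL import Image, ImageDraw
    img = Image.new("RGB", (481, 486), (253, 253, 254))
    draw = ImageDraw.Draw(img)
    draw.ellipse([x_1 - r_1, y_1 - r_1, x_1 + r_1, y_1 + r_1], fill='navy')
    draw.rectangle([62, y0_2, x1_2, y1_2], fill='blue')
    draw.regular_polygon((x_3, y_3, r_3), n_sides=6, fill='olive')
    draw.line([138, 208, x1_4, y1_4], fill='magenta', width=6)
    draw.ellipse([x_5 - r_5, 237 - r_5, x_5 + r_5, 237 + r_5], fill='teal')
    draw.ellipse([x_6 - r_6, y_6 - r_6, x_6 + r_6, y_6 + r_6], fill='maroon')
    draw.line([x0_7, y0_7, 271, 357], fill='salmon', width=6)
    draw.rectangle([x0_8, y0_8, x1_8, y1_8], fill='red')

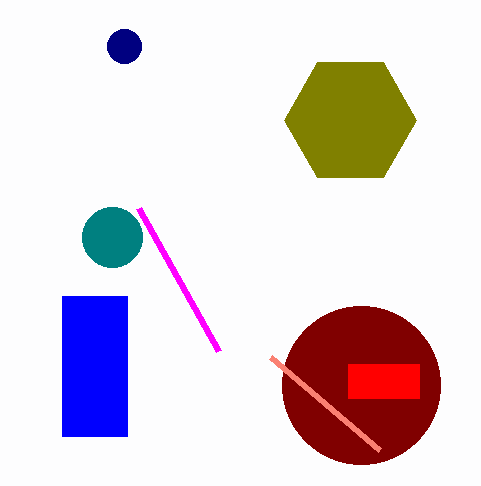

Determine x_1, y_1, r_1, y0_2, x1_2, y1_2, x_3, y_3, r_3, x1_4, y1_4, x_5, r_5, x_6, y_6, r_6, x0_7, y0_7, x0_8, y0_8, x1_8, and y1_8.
x_1 = 124; y_1 = 46; r_1 = 17; y0_2 = 296; x1_2 = 127; y1_2 = 436; x_3 = 350; y_3 = 120; r_3 = 66; x1_4 = 218; y1_4 = 351; x_5 = 112; r_5 = 30; x_6 = 361; y_6 = 385; r_6 = 79; x0_7 = 380; y0_7 = 450; x0_8 = 348; y0_8 = 364; x1_8 = 419; y1_8 = 398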